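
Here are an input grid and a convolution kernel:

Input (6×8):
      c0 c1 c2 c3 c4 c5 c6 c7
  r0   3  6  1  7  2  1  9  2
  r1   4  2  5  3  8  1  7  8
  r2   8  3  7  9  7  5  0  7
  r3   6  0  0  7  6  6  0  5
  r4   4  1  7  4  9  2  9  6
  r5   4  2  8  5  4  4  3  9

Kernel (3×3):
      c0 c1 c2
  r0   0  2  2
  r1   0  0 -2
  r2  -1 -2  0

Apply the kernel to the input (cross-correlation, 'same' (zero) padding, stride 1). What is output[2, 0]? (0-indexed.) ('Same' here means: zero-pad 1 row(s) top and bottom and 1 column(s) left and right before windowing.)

-6

The receptive field on the zero-padded input at this output position is [0 4 2 / 0 8 3 / 0 6 0]. Elementwise product with the kernel and sum: 4·2 + 2·2 + 3·-2 + 0·-1 + 6·-2.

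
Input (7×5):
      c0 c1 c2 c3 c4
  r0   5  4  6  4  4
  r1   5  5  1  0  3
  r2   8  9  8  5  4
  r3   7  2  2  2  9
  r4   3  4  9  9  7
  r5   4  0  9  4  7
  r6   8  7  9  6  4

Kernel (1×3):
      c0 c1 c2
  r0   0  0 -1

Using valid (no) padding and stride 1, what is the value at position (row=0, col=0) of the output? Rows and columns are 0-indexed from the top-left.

-6

The receptive field on the input at this output position is [5 4 6]. Elementwise product with the kernel and sum: 6·-1.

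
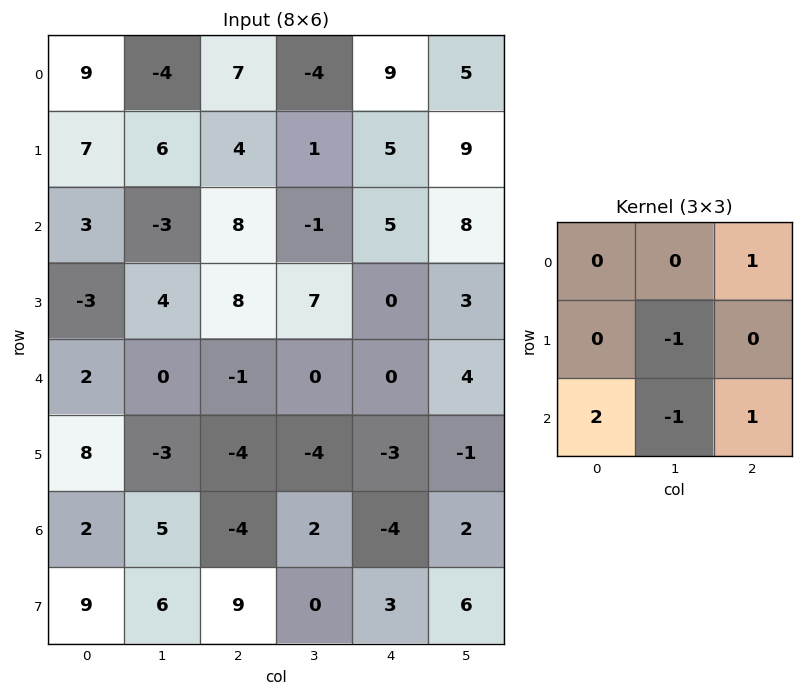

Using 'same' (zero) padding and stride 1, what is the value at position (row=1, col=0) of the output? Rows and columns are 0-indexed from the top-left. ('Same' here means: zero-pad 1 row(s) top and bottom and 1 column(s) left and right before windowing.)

The receptive field on the zero-padded input at this output position is [0 9 -4 / 0 7 6 / 0 3 -3]. Elementwise product with the kernel and sum: -4·1 + 7·-1 + 0·2 + 3·-1 + -3·1.

-17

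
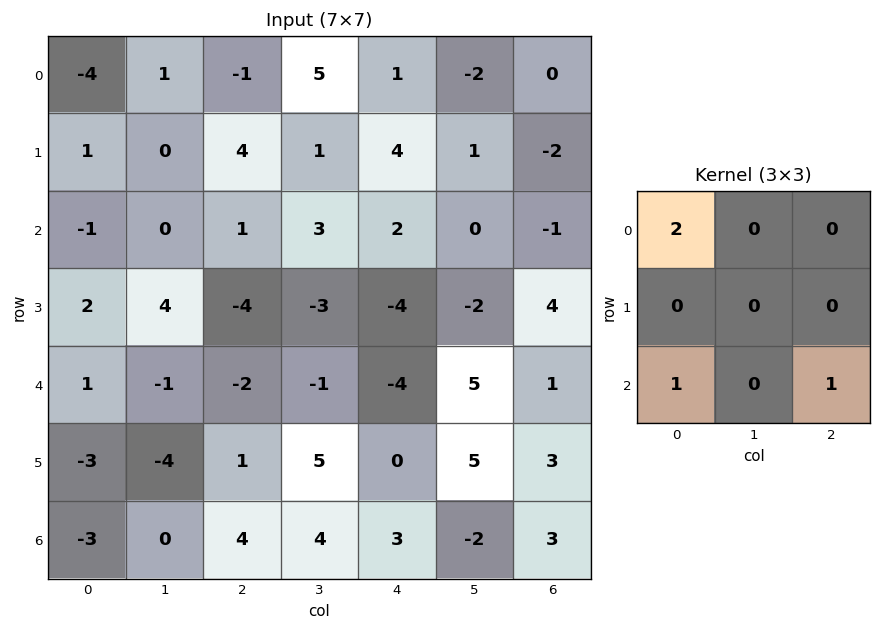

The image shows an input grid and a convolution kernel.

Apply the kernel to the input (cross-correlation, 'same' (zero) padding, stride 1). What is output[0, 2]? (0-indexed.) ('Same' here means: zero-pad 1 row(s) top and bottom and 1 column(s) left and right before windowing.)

The receptive field on the zero-padded input at this output position is [0 0 0 / 1 -1 5 / 0 4 1]. Elementwise product with the kernel and sum: 0·2 + 0·1 + 1·1.

1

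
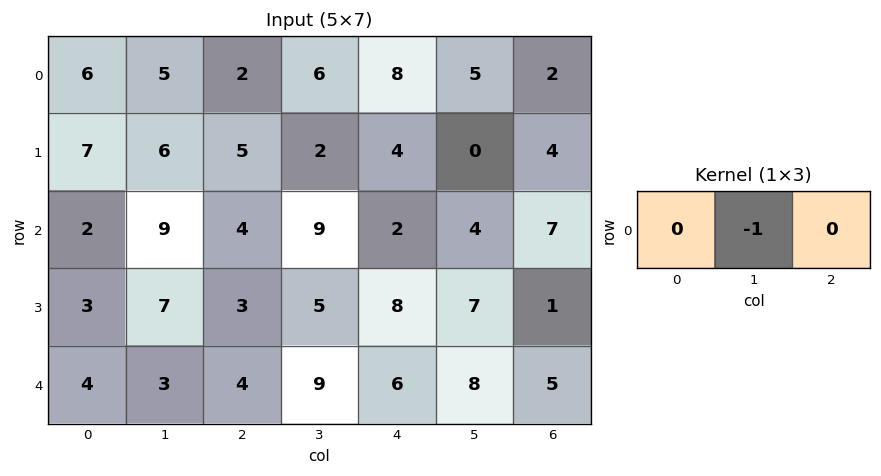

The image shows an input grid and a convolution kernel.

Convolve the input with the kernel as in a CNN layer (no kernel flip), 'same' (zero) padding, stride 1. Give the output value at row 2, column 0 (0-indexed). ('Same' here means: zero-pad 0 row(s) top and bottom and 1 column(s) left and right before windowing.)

The receptive field on the zero-padded input at this output position is [0 2 9]. Elementwise product with the kernel and sum: 2·-1.

-2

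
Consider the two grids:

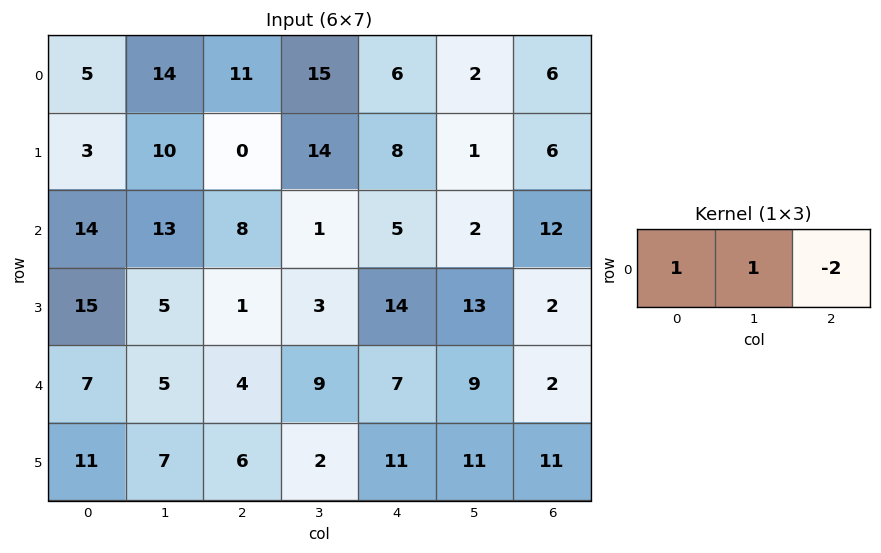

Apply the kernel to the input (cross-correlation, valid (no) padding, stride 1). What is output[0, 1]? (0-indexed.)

-5

The receptive field on the input at this output position is [14 11 15]. Elementwise product with the kernel and sum: 14·1 + 11·1 + 15·-2.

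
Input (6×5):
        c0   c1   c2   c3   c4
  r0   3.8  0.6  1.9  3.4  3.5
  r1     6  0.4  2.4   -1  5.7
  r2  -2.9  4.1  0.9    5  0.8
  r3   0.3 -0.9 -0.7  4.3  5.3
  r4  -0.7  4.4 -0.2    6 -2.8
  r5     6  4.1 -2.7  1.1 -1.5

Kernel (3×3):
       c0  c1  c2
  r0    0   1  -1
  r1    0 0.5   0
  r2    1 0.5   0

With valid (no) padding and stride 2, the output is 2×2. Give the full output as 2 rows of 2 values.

Output[0,0]: The receptive field on the input at this output position is [3.8 0.6 1.9 / 6 0.4 2.4 / -2.9 4.1 0.9]. Elementwise product with the kernel and sum: 0.6·1 + 1.9·-1 + 0.4·0.5 + -2.9·1 + 4.1·0.5.

-1.95 2.8
4.25 9.15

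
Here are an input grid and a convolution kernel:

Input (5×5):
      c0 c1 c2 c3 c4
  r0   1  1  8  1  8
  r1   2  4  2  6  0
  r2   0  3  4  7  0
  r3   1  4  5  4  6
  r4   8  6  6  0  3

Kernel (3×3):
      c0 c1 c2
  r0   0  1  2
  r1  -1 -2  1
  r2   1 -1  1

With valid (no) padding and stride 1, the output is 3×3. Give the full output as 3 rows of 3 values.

10 14 0
8 13 -5
15 8 9

Output[0,0]: The receptive field on the input at this output position is [1 1 8 / 2 4 2 / 0 3 4]. Elementwise product with the kernel and sum: 1·1 + 8·2 + 2·-1 + 4·-2 + 2·1 + 0·1 + 3·-1 + 4·1.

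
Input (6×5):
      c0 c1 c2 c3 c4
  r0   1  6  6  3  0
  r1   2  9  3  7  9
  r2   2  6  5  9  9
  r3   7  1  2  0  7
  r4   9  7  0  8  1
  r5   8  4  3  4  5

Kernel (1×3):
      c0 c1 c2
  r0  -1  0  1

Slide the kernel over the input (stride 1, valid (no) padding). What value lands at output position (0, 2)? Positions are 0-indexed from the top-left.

The receptive field on the input at this output position is [6 3 0]. Elementwise product with the kernel and sum: 6·-1 + 0·1.

-6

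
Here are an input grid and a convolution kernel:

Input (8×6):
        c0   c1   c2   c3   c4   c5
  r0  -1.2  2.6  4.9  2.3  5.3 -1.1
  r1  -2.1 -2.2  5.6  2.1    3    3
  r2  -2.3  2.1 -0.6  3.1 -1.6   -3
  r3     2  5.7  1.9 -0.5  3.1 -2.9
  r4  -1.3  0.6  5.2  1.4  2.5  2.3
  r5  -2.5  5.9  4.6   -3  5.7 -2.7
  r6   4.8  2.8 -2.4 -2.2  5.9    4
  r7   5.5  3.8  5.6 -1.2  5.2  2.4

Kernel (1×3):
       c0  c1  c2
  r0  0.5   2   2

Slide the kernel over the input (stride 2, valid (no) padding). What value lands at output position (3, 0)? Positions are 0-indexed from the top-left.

3.2

The receptive field on the input at this output position is [4.8 2.8 -2.4]. Elementwise product with the kernel and sum: 4.8·0.5 + 2.8·2 + -2.4·2.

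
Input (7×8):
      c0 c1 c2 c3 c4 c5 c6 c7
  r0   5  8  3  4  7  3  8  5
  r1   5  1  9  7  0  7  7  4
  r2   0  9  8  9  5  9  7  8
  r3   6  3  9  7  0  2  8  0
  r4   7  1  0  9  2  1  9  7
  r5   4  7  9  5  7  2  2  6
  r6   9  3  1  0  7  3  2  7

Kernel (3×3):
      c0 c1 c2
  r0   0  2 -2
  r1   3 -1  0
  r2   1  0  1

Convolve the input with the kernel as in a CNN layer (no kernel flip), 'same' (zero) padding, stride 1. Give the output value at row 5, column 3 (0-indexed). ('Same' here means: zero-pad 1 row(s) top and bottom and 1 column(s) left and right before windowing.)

44

The receptive field on the zero-padded input at this output position is [0 9 2 / 9 5 7 / 1 0 7]. Elementwise product with the kernel and sum: 9·2 + 2·-2 + 9·3 + 5·-1 + 1·1 + 7·1.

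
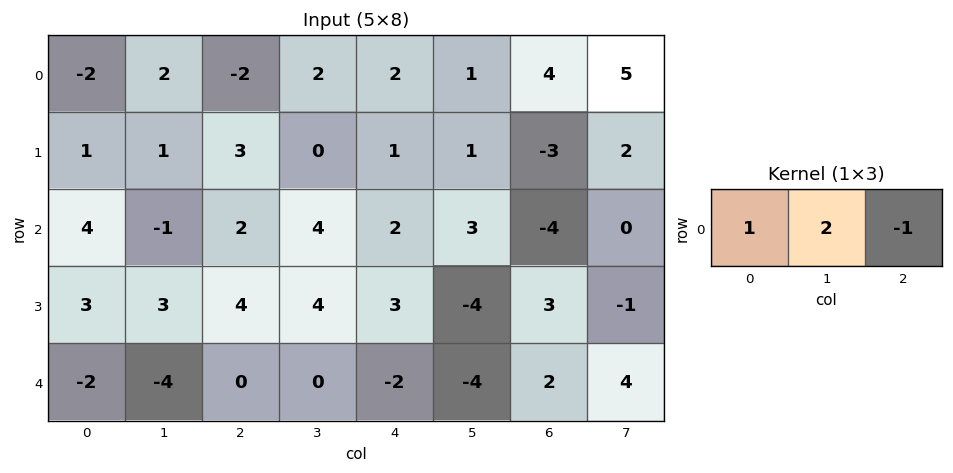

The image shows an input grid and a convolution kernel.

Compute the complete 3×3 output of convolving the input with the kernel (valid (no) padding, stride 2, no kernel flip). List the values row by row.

4 0 0
0 8 12
-10 2 -12

Output[0,0]: The receptive field on the input at this output position is [-2 2 -2]. Elementwise product with the kernel and sum: -2·1 + 2·2 + -2·-1.
Output[0,1]: The receptive field on the input at this output position is [-2 2 2]. Elementwise product with the kernel and sum: -2·1 + 2·2 + 2·-1.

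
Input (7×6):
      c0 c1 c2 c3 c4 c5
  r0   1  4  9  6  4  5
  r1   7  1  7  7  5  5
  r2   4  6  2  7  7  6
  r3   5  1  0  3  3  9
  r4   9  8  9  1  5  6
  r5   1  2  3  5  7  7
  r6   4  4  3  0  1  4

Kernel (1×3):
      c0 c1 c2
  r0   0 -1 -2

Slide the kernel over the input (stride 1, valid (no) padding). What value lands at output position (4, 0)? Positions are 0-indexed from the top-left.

The receptive field on the input at this output position is [9 8 9]. Elementwise product with the kernel and sum: 8·-1 + 9·-2.

-26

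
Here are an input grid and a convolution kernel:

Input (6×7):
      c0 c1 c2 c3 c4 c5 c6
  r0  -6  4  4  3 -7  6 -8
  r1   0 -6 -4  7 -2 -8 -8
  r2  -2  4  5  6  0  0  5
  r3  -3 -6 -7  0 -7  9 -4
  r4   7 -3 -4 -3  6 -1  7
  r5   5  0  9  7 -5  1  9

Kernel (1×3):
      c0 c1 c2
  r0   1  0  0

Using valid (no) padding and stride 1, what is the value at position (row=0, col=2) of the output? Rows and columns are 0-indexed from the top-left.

The receptive field on the input at this output position is [4 3 -7]. Elementwise product with the kernel and sum: 4·1.

4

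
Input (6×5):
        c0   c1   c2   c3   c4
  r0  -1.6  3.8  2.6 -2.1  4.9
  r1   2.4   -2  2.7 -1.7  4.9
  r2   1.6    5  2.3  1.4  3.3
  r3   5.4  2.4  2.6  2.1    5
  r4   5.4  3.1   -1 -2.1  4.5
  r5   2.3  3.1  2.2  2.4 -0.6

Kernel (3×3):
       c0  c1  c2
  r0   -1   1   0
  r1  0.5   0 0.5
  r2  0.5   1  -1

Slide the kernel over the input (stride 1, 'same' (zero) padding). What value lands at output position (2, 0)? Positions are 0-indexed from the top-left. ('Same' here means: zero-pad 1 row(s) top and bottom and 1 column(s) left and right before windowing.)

7.9

The receptive field on the zero-padded input at this output position is [0 2.4 -2 / 0 1.6 5 / 0 5.4 2.4]. Elementwise product with the kernel and sum: 0·-1 + 2.4·1 + 0·0.5 + 5·0.5 + 0·0.5 + 5.4·1 + 2.4·-1.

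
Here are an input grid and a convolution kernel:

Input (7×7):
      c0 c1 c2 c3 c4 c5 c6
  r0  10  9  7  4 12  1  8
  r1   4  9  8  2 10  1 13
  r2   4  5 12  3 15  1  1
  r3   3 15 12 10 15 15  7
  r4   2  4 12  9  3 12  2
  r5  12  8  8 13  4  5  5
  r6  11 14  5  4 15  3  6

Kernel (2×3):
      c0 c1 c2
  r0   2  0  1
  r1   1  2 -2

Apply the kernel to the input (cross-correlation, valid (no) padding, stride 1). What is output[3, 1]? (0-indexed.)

50

The receptive field on the input at this output position is [15 12 10 / 4 12 9]. Elementwise product with the kernel and sum: 15·2 + 10·1 + 4·1 + 12·2 + 9·-2.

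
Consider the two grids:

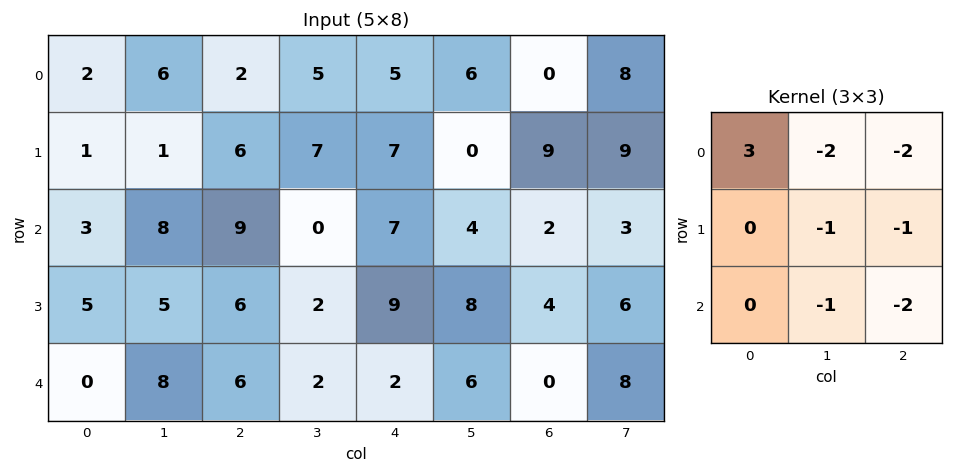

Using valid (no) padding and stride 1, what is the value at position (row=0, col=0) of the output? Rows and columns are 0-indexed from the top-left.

The receptive field on the input at this output position is [2 6 2 / 1 1 6 / 3 8 9]. Elementwise product with the kernel and sum: 2·3 + 6·-2 + 2·-2 + 1·-1 + 6·-1 + 8·-1 + 9·-2.

-43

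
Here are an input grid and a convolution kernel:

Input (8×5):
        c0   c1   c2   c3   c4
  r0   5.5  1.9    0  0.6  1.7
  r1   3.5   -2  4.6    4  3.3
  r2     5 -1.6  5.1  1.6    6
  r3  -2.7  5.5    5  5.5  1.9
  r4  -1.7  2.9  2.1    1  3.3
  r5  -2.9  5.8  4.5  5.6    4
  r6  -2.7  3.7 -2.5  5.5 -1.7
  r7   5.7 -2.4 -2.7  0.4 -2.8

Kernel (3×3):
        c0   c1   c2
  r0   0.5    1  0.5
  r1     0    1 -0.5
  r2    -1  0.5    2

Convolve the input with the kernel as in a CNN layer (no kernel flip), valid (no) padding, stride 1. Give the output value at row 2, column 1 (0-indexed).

The receptive field on the input at this output position is [-1.6 5.1 1.6 / 5.5 5 5.5 / 2.9 2.1 1]. Elementwise product with the kernel and sum: -1.6·0.5 + 5.1·1 + 1.6·0.5 + 5·1 + 5.5·-0.5 + 2.9·-1 + 2.1·0.5 + 1·2.

7.5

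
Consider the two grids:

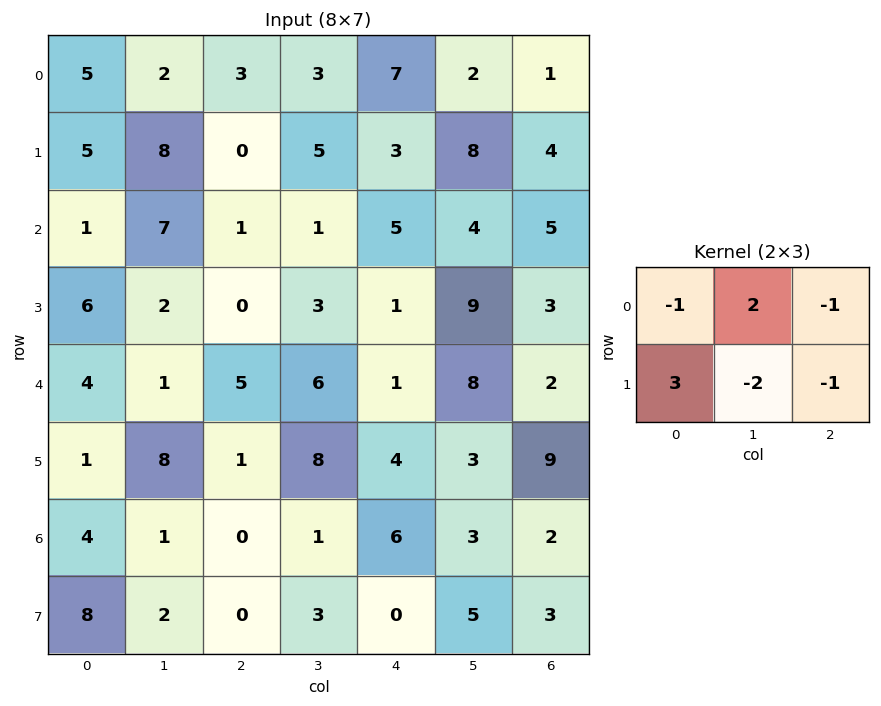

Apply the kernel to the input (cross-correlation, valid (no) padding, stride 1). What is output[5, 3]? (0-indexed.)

-15

The receptive field on the input at this output position is [8 4 3 / 1 6 3]. Elementwise product with the kernel and sum: 8·-1 + 4·2 + 3·-1 + 1·3 + 6·-2 + 3·-1.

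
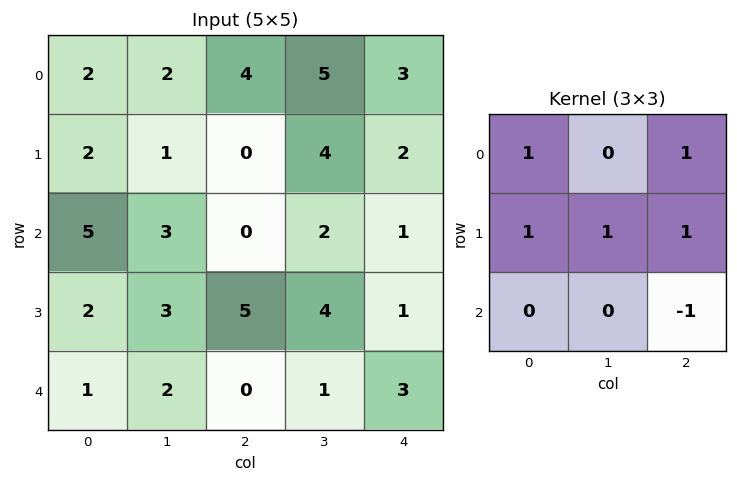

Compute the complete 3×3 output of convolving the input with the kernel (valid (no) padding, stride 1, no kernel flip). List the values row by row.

9 10 12
5 6 4
15 16 8

Output[0,0]: The receptive field on the input at this output position is [2 2 4 / 2 1 0 / 5 3 0]. Elementwise product with the kernel and sum: 2·1 + 4·1 + 2·1 + 1·1 + 0·1 + 0·-1.
Output[0,1]: The receptive field on the input at this output position is [2 4 5 / 1 0 4 / 3 0 2]. Elementwise product with the kernel and sum: 2·1 + 5·1 + 1·1 + 0·1 + 4·1 + 2·-1.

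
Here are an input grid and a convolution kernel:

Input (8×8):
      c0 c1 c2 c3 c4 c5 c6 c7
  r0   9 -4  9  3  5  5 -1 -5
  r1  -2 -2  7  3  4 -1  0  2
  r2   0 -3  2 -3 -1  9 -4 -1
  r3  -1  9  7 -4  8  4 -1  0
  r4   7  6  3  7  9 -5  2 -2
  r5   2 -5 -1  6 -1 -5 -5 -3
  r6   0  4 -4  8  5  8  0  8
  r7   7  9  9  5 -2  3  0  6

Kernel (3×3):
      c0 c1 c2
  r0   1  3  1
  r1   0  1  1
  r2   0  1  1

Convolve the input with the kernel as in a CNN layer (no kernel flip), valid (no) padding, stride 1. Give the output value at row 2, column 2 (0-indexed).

The receptive field on the input at this output position is [2 -3 -1 / 7 -4 8 / 3 7 9]. Elementwise product with the kernel and sum: 2·1 + -3·3 + -1·1 + -4·1 + 8·1 + 7·1 + 9·1.

12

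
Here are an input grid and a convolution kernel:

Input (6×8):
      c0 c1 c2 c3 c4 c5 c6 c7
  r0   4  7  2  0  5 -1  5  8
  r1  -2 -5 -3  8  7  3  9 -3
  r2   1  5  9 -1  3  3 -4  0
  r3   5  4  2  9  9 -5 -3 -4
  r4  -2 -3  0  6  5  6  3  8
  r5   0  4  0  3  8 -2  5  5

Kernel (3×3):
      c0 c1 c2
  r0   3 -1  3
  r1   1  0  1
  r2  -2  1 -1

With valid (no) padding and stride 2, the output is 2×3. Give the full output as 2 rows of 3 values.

Output[0,0]: The receptive field on the input at this output position is [4 7 2 / -2 -5 -3 / 1 5 9]. Elementwise product with the kernel and sum: 4·3 + 7·-1 + 2·3 + -2·1 + -3·1 + 1·-2 + 5·1 + 9·-1.

0 3 48
33 49 -7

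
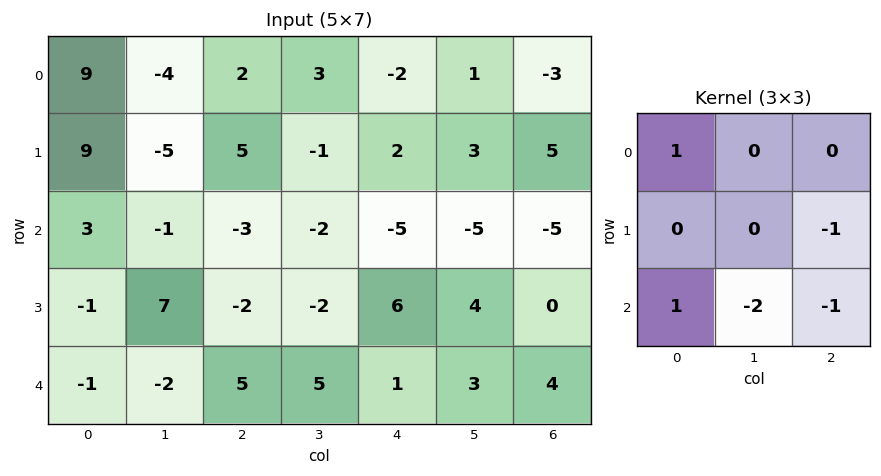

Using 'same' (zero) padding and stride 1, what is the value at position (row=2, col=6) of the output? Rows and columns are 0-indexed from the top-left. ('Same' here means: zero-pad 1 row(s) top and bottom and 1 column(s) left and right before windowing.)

The receptive field on the zero-padded input at this output position is [3 5 0 / -5 -5 0 / 4 0 0]. Elementwise product with the kernel and sum: 3·1 + 0·-1 + 4·1 + 0·-2 + 0·-1.

7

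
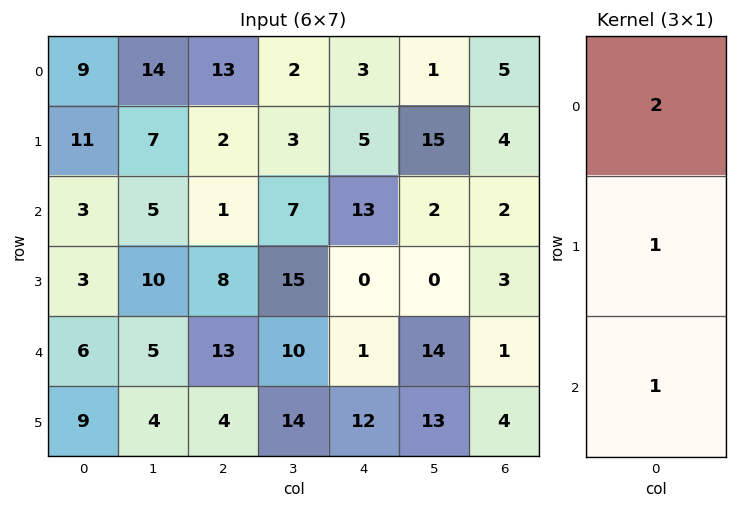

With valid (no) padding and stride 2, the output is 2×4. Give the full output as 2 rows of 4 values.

Output[0,0]: The receptive field on the input at this output position is [9 / 11 / 3]. Elementwise product with the kernel and sum: 9·2 + 11·1 + 3·1.
Output[0,1]: The receptive field on the input at this output position is [13 / 2 / 1]. Elementwise product with the kernel and sum: 13·2 + 2·1 + 1·1.

32 29 24 16
15 23 27 8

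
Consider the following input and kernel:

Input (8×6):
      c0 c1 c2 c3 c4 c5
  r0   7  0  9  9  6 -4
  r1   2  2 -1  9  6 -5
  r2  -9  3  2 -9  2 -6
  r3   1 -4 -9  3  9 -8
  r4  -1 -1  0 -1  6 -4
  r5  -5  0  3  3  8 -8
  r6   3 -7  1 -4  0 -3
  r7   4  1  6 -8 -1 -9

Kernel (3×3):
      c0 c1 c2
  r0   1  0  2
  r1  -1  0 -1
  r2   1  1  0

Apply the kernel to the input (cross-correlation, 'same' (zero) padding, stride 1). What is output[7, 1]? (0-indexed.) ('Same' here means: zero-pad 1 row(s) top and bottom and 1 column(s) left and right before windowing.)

-5

The receptive field on the zero-padded input at this output position is [3 -7 1 / 4 1 6 / 0 0 0]. Elementwise product with the kernel and sum: 3·1 + 1·2 + 4·-1 + 6·-1 + 0·1 + 0·1.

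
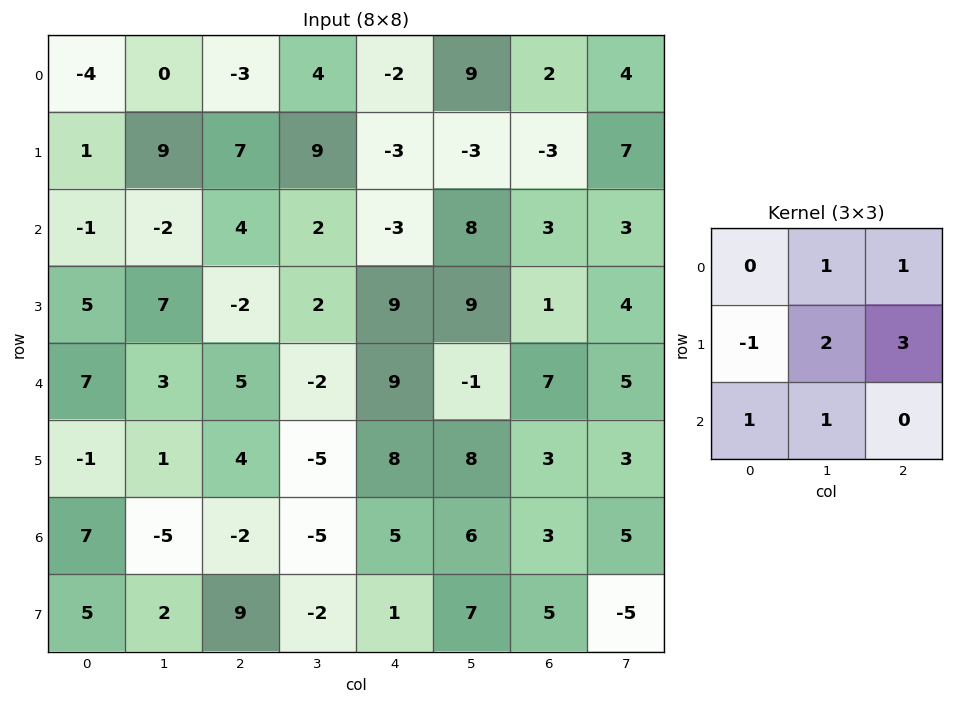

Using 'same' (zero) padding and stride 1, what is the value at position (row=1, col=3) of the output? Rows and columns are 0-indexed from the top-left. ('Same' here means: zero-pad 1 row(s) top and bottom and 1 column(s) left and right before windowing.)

10

The receptive field on the zero-padded input at this output position is [-3 4 -2 / 7 9 -3 / 4 2 -3]. Elementwise product with the kernel and sum: 4·1 + -2·1 + 7·-1 + 9·2 + -3·3 + 4·1 + 2·1.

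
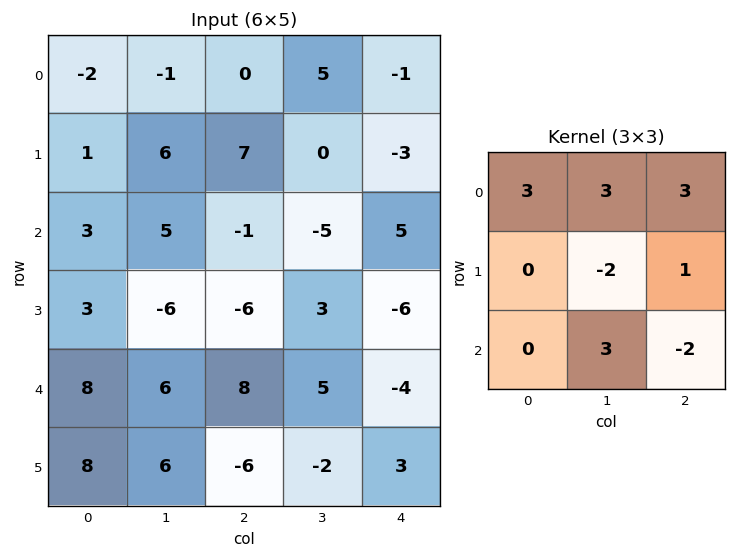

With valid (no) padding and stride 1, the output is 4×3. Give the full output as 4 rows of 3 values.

3 5 -16
25 12 48
29 26 8
-1 -52 -53

Output[0,0]: The receptive field on the input at this output position is [-2 -1 0 / 1 6 7 / 3 5 -1]. Elementwise product with the kernel and sum: -2·3 + -1·3 + 0·3 + 6·-2 + 7·1 + 5·3 + -1·-2.
Output[0,1]: The receptive field on the input at this output position is [-1 0 5 / 6 7 0 / 5 -1 -5]. Elementwise product with the kernel and sum: -1·3 + 0·3 + 5·3 + 7·-2 + 0·1 + -1·3 + -5·-2.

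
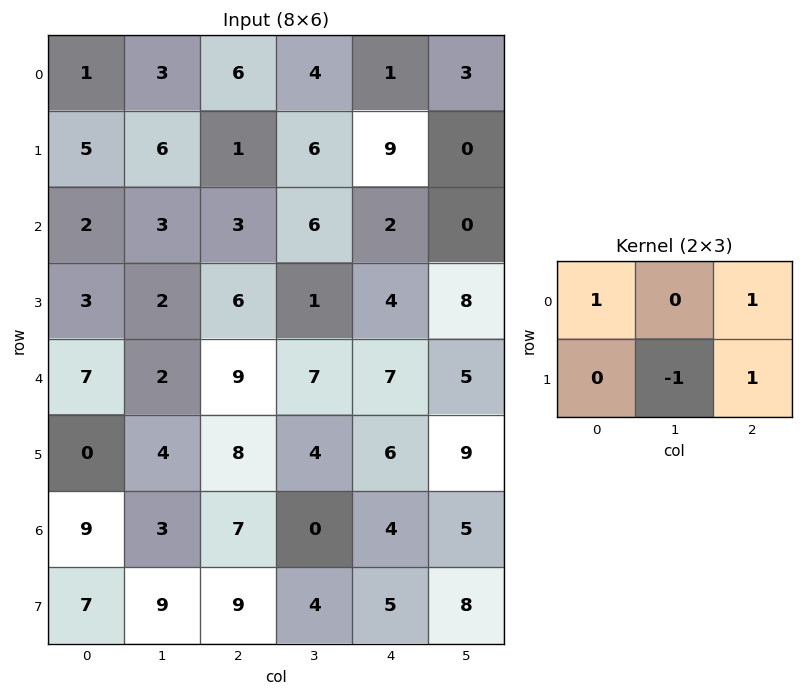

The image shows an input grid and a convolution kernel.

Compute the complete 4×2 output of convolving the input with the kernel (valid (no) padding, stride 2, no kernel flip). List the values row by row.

2 10
9 8
20 18
16 12

Output[0,0]: The receptive field on the input at this output position is [1 3 6 / 5 6 1]. Elementwise product with the kernel and sum: 1·1 + 6·1 + 6·-1 + 1·1.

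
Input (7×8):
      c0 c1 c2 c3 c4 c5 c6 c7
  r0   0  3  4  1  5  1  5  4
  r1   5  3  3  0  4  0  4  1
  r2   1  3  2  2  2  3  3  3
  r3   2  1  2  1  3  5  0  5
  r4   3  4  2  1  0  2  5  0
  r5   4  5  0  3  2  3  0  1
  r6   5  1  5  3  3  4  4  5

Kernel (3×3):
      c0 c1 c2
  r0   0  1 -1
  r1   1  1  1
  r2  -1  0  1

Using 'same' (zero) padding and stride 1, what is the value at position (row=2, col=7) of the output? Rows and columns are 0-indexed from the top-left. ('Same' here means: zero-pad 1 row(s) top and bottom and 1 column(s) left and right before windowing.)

The receptive field on the zero-padded input at this output position is [4 1 0 / 3 3 0 / 0 5 0]. Elementwise product with the kernel and sum: 1·1 + 0·-1 + 3·1 + 3·1 + 0·1 + 0·-1 + 0·1.

7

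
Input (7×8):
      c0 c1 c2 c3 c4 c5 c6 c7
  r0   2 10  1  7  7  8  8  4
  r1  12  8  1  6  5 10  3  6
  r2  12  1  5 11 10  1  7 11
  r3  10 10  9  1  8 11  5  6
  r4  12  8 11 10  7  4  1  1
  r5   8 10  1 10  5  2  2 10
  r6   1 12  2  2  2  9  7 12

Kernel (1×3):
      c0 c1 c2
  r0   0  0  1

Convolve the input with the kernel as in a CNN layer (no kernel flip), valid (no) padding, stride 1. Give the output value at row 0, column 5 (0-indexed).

The receptive field on the input at this output position is [8 8 4]. Elementwise product with the kernel and sum: 4·1.

4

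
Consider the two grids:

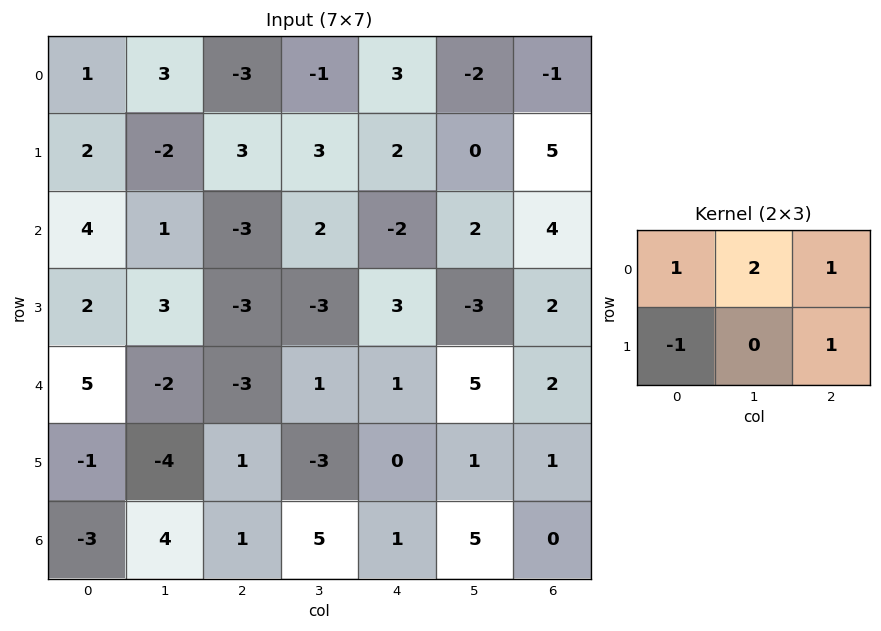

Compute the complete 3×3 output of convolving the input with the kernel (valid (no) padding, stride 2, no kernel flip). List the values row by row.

Output[0,0]: The receptive field on the input at this output position is [1 3 -3 / 2 -2 3]. Elementwise product with the kernel and sum: 1·1 + 3·2 + -3·1 + 2·-1 + 3·1.

5 -3 1
-2 5 5
0 -1 14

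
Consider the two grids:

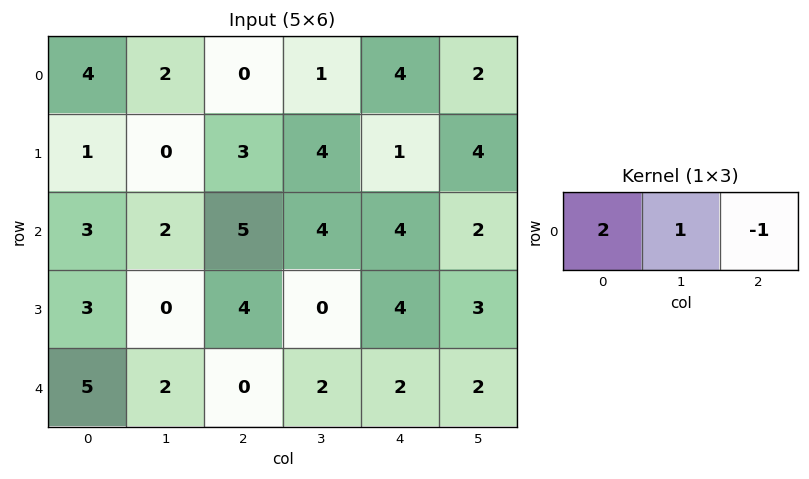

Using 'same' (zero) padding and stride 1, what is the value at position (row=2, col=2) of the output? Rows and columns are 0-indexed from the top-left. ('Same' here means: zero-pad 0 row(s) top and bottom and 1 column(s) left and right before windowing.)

5

The receptive field on the zero-padded input at this output position is [2 5 4]. Elementwise product with the kernel and sum: 2·2 + 5·1 + 4·-1.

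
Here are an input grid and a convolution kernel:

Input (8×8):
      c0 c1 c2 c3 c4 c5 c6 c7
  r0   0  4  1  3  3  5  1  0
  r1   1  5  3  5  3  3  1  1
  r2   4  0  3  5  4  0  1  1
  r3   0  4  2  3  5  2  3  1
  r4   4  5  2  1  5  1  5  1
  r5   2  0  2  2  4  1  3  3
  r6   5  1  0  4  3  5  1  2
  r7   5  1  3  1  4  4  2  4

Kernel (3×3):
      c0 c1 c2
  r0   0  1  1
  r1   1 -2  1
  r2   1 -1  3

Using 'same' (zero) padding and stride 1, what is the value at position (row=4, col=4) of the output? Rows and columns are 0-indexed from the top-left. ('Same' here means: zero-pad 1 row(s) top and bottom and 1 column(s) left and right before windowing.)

The receptive field on the zero-padded input at this output position is [3 5 2 / 1 5 1 / 2 4 1]. Elementwise product with the kernel and sum: 5·1 + 2·1 + 1·1 + 5·-2 + 1·1 + 2·1 + 4·-1 + 1·3.

0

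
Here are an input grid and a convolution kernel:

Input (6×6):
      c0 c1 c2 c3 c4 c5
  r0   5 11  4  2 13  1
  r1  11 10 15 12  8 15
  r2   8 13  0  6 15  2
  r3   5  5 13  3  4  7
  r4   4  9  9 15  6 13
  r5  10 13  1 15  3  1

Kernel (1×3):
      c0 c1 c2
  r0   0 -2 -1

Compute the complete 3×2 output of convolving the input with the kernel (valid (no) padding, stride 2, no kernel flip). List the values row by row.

-26 -17
-26 -27
-27 -36

Output[0,0]: The receptive field on the input at this output position is [5 11 4]. Elementwise product with the kernel and sum: 11·-2 + 4·-1.
Output[0,1]: The receptive field on the input at this output position is [4 2 13]. Elementwise product with the kernel and sum: 2·-2 + 13·-1.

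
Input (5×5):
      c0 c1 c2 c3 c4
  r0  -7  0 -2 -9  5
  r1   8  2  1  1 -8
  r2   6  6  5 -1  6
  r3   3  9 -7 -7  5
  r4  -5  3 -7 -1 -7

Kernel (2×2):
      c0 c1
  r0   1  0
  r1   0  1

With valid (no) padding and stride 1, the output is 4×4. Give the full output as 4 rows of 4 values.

Output[0,0]: The receptive field on the input at this output position is [-7 0 / 8 2]. Elementwise product with the kernel and sum: -7·1 + 2·1.

-5 1 -1 -17
14 7 0 7
15 -1 -2 4
6 2 -8 -14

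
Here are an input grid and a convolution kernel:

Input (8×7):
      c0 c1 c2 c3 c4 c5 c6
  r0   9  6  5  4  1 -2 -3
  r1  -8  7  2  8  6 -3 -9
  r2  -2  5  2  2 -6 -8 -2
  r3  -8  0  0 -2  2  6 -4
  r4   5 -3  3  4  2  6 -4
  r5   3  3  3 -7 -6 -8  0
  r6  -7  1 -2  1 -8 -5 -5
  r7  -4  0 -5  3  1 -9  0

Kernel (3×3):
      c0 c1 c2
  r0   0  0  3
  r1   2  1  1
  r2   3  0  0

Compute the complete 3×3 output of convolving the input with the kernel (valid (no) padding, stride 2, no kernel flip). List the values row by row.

2 27 -27
5 -9 6
0 -7 -56

Output[0,0]: The receptive field on the input at this output position is [9 6 5 / -8 7 2 / -2 5 2]. Elementwise product with the kernel and sum: 5·3 + -8·2 + 7·1 + 2·1 + -2·3.
Output[0,1]: The receptive field on the input at this output position is [5 4 1 / 2 8 6 / 2 2 -6]. Elementwise product with the kernel and sum: 1·3 + 2·2 + 8·1 + 6·1 + 2·3.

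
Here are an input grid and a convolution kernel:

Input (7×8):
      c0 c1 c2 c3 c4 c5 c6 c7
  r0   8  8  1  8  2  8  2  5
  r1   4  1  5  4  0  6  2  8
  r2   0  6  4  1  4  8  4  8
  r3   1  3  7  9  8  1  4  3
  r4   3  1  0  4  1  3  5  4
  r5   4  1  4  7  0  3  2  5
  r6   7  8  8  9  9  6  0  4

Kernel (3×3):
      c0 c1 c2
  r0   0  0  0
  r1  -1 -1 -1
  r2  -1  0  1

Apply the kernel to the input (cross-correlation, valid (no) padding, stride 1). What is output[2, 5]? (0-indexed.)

The receptive field on the input at this output position is [8 4 8 / 1 4 3 / 3 5 4]. Elementwise product with the kernel and sum: 1·-1 + 4·-1 + 3·-1 + 3·-1 + 4·1.

-7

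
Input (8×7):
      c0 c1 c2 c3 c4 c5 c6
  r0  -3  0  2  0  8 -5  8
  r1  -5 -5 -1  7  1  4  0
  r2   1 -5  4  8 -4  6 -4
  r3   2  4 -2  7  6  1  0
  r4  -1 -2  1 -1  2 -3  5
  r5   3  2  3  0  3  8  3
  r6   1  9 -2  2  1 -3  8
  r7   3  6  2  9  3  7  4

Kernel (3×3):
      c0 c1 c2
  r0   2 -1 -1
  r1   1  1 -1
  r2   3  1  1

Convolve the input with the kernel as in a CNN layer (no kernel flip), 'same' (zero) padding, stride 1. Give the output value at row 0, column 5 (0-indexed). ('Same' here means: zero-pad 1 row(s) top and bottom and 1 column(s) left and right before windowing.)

The receptive field on the zero-padded input at this output position is [0 0 0 / 8 -5 8 / 1 4 0]. Elementwise product with the kernel and sum: 0·2 + 0·-1 + 0·-1 + 8·1 + -5·1 + 8·-1 + 1·3 + 4·1 + 0·1.

2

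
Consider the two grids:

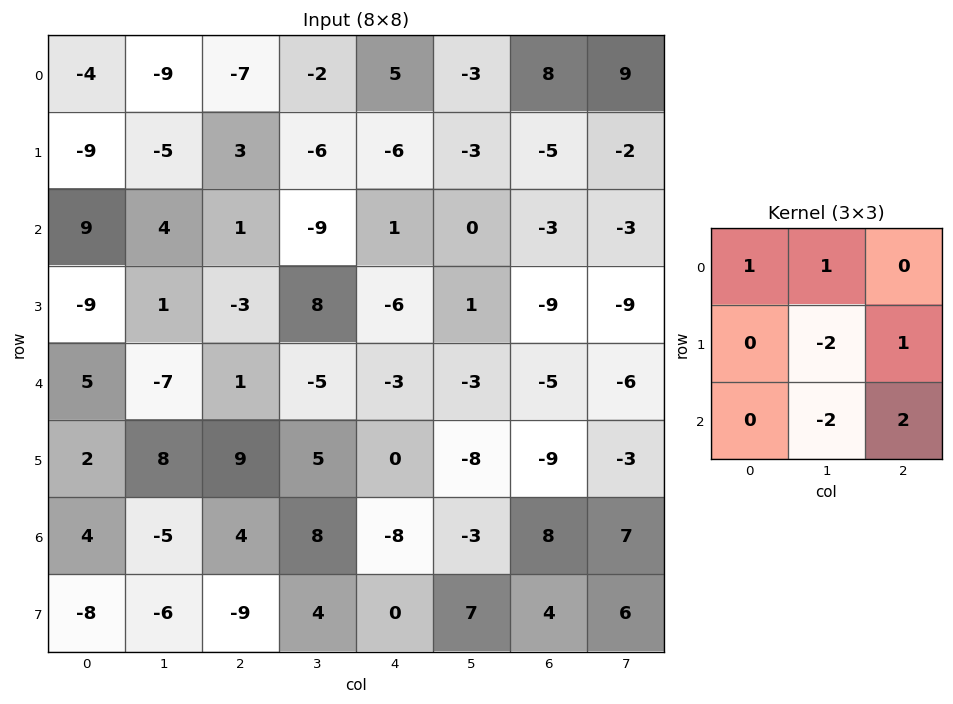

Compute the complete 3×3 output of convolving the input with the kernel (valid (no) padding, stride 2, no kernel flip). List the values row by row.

Output[0,0]: The receptive field on the input at this output position is [-4 -9 -7 / -9 -5 3 / 9 4 1]. Elementwise product with the kernel and sum: -4·1 + -9·1 + -5·-2 + 3·1 + 4·-2 + 1·2.

-6 17 -3
24 -26 -14
9 -46 23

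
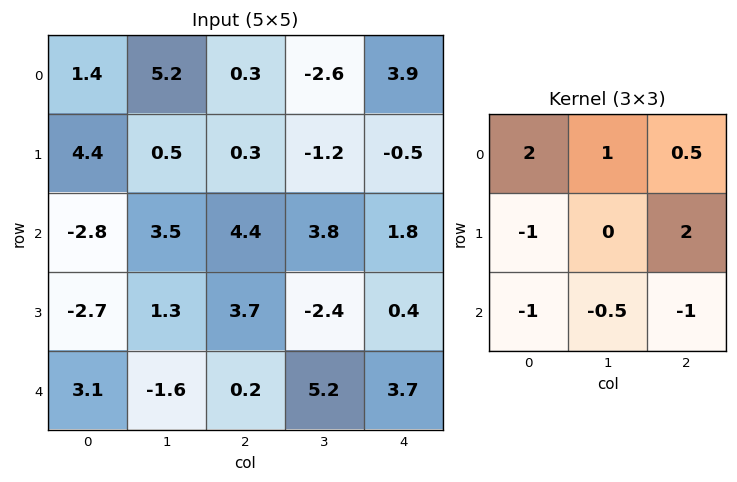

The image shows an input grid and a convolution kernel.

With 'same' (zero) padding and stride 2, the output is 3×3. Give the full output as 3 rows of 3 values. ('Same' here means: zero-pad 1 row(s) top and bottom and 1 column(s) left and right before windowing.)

7.7 -9.85 4.05
11.7 4.05 -4.5
-5.25 17.1 -9.6

Output[0,0]: The receptive field on the zero-padded input at this output position is [0 0 0 / 0 1.4 5.2 / 0 4.4 0.5]. Elementwise product with the kernel and sum: 0·2 + 0·1 + 0·0.5 + 0·-1 + 5.2·2 + 0·-1 + 4.4·-0.5 + 0.5·-1.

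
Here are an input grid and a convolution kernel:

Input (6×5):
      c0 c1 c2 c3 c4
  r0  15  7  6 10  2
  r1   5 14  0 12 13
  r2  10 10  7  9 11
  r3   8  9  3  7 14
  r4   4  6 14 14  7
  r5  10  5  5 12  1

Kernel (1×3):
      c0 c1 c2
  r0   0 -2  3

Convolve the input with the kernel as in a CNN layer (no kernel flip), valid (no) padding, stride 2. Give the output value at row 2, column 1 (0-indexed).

The receptive field on the input at this output position is [14 14 7]. Elementwise product with the kernel and sum: 14·-2 + 7·3.

-7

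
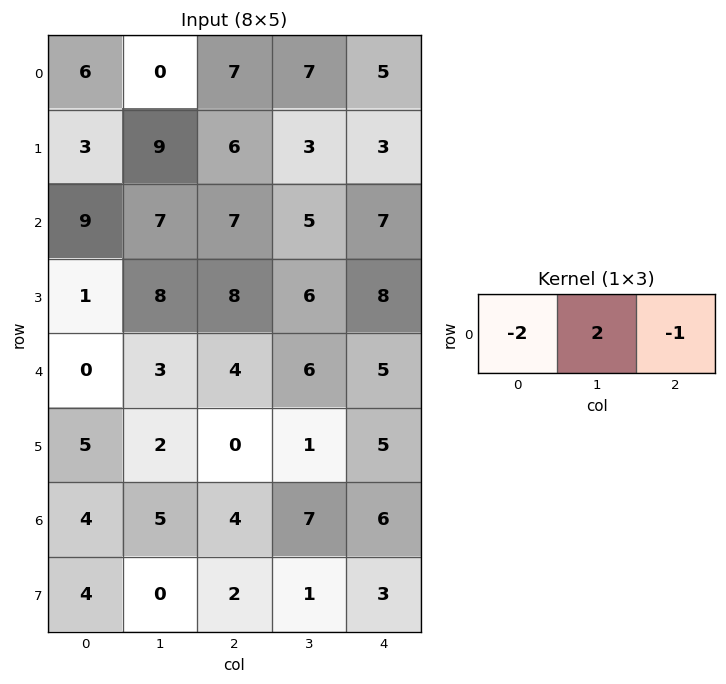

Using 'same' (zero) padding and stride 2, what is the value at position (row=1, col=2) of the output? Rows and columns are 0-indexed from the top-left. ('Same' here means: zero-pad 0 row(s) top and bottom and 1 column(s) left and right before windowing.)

The receptive field on the zero-padded input at this output position is [5 7 0]. Elementwise product with the kernel and sum: 5·-2 + 7·2 + 0·-1.

4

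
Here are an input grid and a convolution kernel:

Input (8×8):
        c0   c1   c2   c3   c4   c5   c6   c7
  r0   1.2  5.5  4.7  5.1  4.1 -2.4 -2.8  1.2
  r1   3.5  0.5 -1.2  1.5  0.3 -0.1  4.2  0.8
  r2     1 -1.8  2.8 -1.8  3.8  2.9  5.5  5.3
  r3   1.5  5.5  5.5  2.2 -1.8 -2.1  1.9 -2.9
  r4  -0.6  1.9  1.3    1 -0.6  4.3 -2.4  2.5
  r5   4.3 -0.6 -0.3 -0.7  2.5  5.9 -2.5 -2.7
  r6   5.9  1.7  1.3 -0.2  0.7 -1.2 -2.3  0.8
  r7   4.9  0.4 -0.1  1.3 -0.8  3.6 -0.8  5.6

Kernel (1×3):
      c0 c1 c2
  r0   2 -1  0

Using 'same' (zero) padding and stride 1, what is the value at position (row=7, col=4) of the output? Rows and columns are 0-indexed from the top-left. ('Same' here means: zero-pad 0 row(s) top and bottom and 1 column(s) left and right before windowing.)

The receptive field on the zero-padded input at this output position is [1.3 -0.8 3.6]. Elementwise product with the kernel and sum: 1.3·2 + -0.8·-1.

3.4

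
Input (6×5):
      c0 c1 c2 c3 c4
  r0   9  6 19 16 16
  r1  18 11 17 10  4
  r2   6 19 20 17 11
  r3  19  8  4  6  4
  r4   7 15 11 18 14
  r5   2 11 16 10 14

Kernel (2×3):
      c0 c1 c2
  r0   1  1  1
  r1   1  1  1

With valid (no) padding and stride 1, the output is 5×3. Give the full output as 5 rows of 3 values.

Output[0,0]: The receptive field on the input at this output position is [9 6 19 / 18 11 17]. Elementwise product with the kernel and sum: 9·1 + 6·1 + 19·1 + 18·1 + 11·1 + 17·1.

80 79 82
91 94 79
76 74 62
64 62 57
62 81 83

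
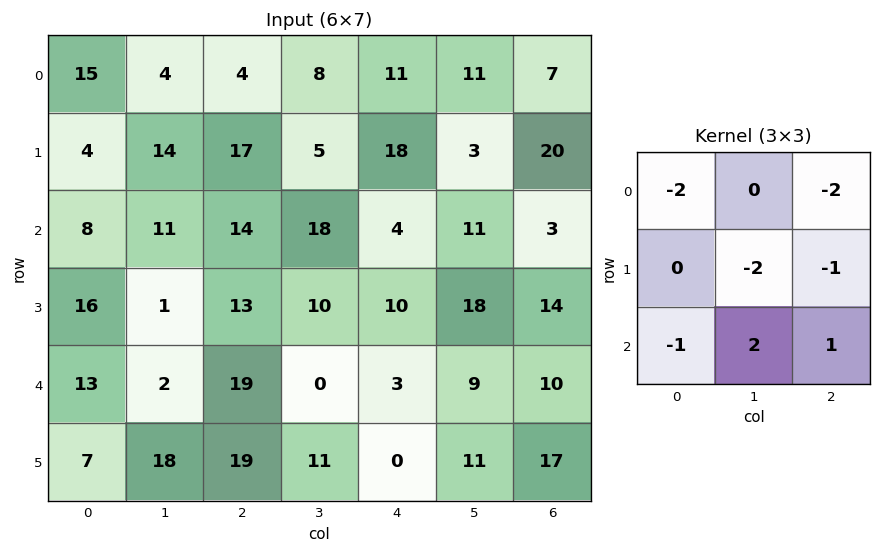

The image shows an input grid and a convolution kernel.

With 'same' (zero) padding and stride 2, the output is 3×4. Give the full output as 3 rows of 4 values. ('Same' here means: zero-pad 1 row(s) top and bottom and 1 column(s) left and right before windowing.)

Output[0,0]: The receptive field on the zero-padded input at this output position is [0 0 0 / 0 15 4 / 0 4 14]. Elementwise product with the kernel and sum: 0·-2 + 0·-2 + 15·-2 + 4·-1 + 0·-1 + 4·2 + 14·1.

-12 9 1 23
-22 -49 -7 -2
2 -29 -71 -33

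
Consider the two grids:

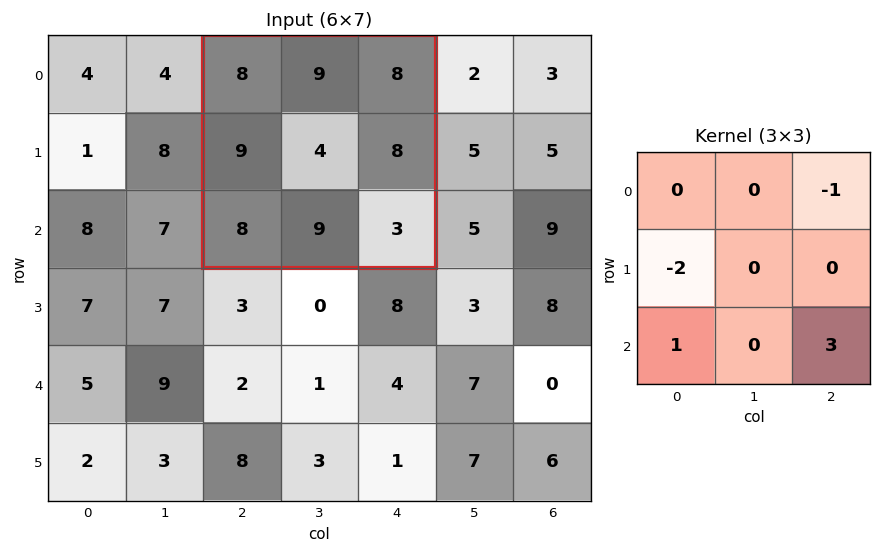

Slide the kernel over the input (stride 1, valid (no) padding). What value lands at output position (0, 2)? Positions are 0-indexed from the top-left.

-9

The receptive field on the input at this output position is [8 9 8 / 9 4 8 / 8 9 3]. Elementwise product with the kernel and sum: 8·-1 + 9·-2 + 8·1 + 3·3.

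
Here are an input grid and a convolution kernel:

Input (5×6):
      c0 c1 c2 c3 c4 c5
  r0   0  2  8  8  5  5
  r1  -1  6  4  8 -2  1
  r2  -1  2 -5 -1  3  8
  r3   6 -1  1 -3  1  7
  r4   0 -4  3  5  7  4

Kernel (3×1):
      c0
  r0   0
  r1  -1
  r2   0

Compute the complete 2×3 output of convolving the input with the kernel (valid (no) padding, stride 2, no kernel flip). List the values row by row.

1 -4 2
-6 -1 -1

Output[0,0]: The receptive field on the input at this output position is [0 / -1 / -1]. Elementwise product with the kernel and sum: -1·-1.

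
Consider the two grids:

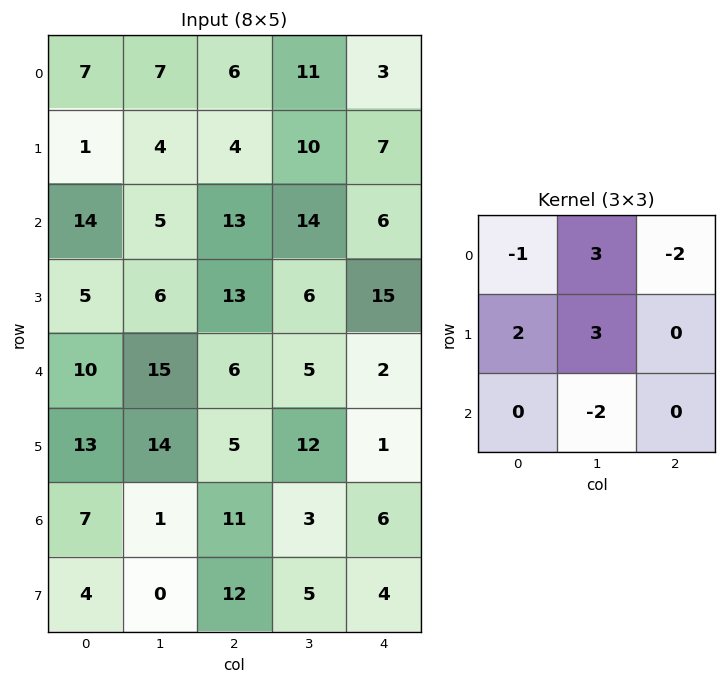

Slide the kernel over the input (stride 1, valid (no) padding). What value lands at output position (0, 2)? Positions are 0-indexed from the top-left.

31

The receptive field on the input at this output position is [6 11 3 / 4 10 7 / 13 14 6]. Elementwise product with the kernel and sum: 6·-1 + 11·3 + 3·-2 + 4·2 + 10·3 + 14·-2.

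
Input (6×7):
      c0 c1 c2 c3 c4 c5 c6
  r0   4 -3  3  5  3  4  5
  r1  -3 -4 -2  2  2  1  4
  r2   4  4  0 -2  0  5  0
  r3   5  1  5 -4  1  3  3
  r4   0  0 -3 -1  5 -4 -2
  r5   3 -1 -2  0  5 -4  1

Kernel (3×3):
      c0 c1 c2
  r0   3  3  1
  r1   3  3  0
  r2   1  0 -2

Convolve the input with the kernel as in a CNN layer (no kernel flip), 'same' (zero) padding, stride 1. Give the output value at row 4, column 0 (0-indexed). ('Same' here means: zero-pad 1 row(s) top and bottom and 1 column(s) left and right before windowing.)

The receptive field on the zero-padded input at this output position is [0 5 1 / 0 0 0 / 0 3 -1]. Elementwise product with the kernel and sum: 0·3 + 5·3 + 1·1 + 0·3 + 0·3 + 0·1 + -1·-2.

18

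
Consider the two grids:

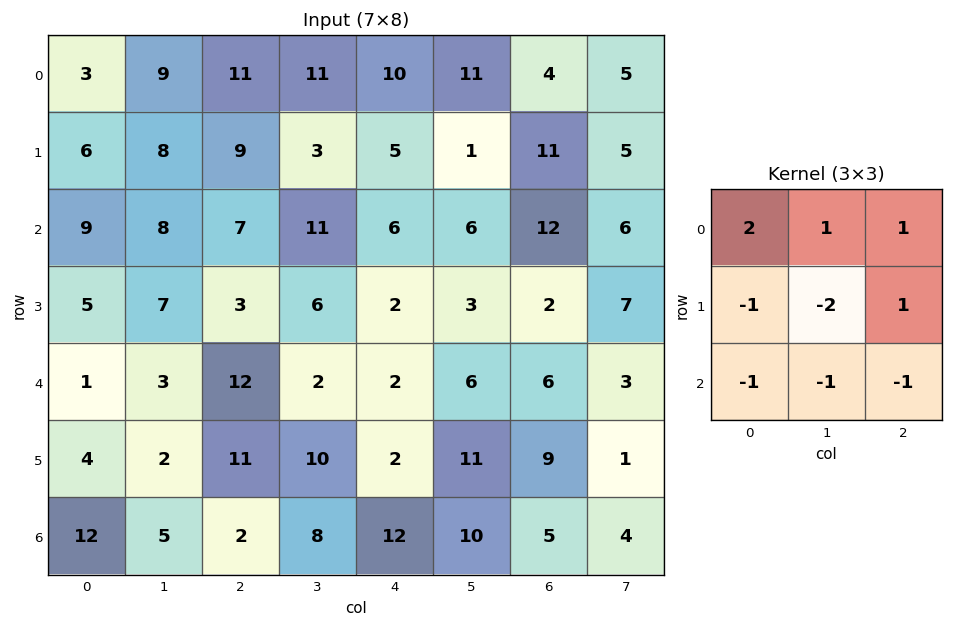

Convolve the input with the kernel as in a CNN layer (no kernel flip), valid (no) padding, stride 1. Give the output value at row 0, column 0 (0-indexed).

The receptive field on the input at this output position is [3 9 11 / 6 8 9 / 9 8 7]. Elementwise product with the kernel and sum: 3·2 + 9·1 + 11·1 + 6·-1 + 8·-2 + 9·1 + 9·-1 + 8·-1 + 7·-1.

-11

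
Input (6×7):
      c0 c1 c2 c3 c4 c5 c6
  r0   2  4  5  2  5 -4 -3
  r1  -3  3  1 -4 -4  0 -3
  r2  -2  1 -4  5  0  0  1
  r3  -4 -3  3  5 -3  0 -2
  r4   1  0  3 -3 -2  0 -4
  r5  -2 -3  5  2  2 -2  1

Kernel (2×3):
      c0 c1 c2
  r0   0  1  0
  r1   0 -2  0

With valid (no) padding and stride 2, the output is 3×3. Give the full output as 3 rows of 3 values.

-2 10 -4
7 -5 0
6 -7 4

Output[0,0]: The receptive field on the input at this output position is [2 4 5 / -3 3 1]. Elementwise product with the kernel and sum: 4·1 + 3·-2.
Output[0,1]: The receptive field on the input at this output position is [5 2 5 / 1 -4 -4]. Elementwise product with the kernel and sum: 2·1 + -4·-2.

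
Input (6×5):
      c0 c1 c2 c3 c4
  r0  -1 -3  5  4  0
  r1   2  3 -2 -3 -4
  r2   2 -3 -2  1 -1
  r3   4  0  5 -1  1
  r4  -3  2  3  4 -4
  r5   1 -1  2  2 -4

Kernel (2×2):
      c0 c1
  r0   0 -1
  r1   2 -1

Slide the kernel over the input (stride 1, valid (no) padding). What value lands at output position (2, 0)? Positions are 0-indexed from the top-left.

11

The receptive field on the input at this output position is [2 -3 / 4 0]. Elementwise product with the kernel and sum: -3·-1 + 4·2 + 0·-1.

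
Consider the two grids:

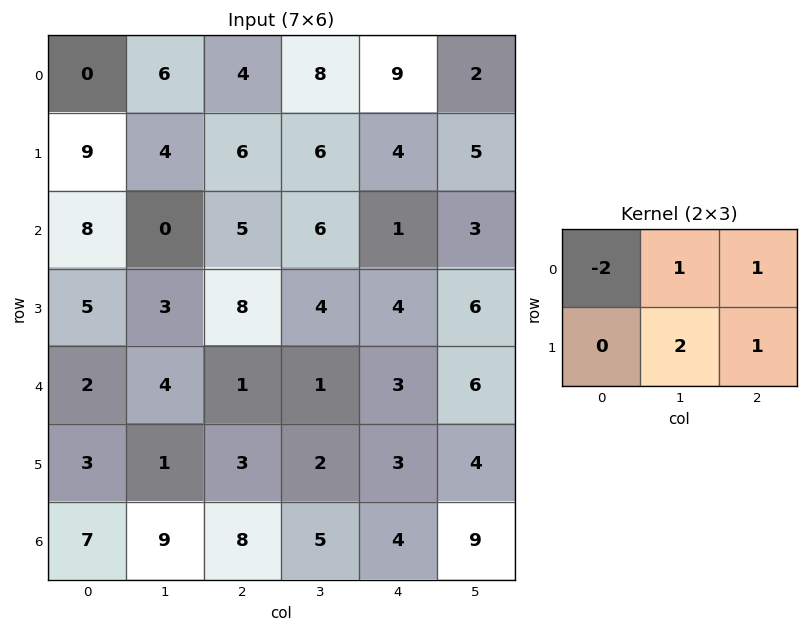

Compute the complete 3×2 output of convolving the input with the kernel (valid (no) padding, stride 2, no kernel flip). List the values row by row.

24 25
3 9
6 9

Output[0,0]: The receptive field on the input at this output position is [0 6 4 / 9 4 6]. Elementwise product with the kernel and sum: 0·-2 + 6·1 + 4·1 + 4·2 + 6·1.
Output[0,1]: The receptive field on the input at this output position is [4 8 9 / 6 6 4]. Elementwise product with the kernel and sum: 4·-2 + 8·1 + 9·1 + 6·2 + 4·1.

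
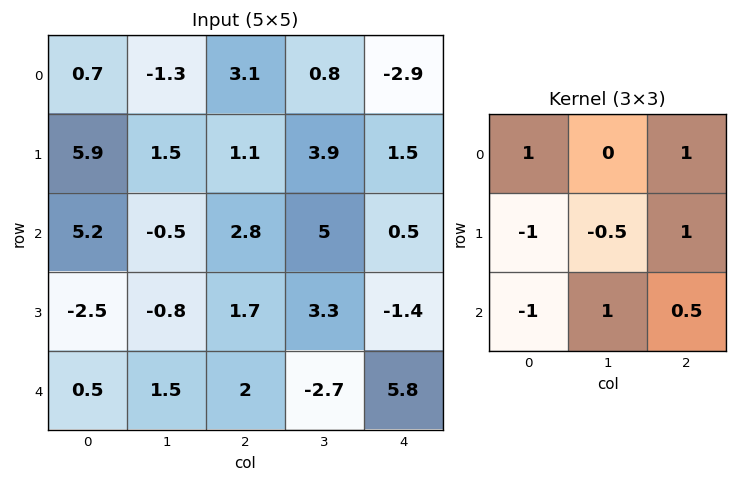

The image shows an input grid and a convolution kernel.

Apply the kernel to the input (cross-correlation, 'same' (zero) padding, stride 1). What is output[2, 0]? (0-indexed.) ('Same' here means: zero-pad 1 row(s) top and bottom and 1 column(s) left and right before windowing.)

-4.5

The receptive field on the zero-padded input at this output position is [0 5.9 1.5 / 0 5.2 -0.5 / 0 -2.5 -0.8]. Elementwise product with the kernel and sum: 0·1 + 1.5·1 + 0·-1 + 5.2·-0.5 + -0.5·1 + 0·-1 + -2.5·1 + -0.8·0.5.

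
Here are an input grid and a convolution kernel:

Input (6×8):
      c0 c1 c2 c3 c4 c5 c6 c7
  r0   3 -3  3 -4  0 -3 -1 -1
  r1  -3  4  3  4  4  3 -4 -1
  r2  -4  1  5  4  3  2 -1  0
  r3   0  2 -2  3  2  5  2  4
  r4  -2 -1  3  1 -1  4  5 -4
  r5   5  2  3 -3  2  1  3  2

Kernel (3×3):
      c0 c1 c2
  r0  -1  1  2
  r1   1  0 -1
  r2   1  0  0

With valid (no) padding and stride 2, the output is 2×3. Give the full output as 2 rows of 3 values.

-10 -3 6
15 4 -4

Output[0,0]: The receptive field on the input at this output position is [3 -3 3 / -3 4 3 / -4 1 5]. Elementwise product with the kernel and sum: 3·-1 + -3·1 + 3·2 + -3·1 + 3·-1 + -4·1.
Output[0,1]: The receptive field on the input at this output position is [3 -4 0 / 3 4 4 / 5 4 3]. Elementwise product with the kernel and sum: 3·-1 + -4·1 + 0·2 + 3·1 + 4·-1 + 5·1.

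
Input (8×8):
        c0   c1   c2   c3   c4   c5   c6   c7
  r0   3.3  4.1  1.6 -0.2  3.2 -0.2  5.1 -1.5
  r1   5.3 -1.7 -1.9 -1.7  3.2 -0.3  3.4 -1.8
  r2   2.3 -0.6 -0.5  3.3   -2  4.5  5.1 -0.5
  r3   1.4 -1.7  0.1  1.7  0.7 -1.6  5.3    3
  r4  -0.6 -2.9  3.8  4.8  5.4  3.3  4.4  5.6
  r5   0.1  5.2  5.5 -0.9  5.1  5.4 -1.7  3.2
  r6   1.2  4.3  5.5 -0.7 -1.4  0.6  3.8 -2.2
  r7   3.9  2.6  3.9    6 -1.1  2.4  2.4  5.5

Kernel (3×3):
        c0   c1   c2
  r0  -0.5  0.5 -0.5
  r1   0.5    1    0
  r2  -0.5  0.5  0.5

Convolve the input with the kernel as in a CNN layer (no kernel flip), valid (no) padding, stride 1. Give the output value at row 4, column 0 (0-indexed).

The receptive field on the input at this output position is [-0.6 -2.9 3.8 / 0.1 5.2 5.5 / 1.2 4.3 5.5]. Elementwise product with the kernel and sum: -0.6·-0.5 + -2.9·0.5 + 3.8·-0.5 + 0.1·0.5 + 5.2·1 + 1.2·-0.5 + 4.3·0.5 + 5.5·0.5.

6.5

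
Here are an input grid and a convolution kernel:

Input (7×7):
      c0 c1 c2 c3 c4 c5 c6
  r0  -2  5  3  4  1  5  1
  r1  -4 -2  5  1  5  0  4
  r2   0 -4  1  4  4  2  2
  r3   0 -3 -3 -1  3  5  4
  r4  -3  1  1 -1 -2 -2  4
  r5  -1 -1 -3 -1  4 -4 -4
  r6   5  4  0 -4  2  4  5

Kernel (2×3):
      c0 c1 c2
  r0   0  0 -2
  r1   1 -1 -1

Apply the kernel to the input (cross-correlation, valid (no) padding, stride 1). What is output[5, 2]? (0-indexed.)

-6

The receptive field on the input at this output position is [-3 -1 4 / 0 -4 2]. Elementwise product with the kernel and sum: 4·-2 + 0·1 + -4·-1 + 2·-1.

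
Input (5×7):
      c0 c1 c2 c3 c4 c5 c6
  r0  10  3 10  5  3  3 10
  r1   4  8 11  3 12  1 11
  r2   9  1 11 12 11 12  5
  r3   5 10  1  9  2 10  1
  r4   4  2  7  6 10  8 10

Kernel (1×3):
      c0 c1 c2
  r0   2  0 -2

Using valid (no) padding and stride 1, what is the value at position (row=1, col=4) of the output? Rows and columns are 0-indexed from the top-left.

2

The receptive field on the input at this output position is [12 1 11]. Elementwise product with the kernel and sum: 12·2 + 11·-2.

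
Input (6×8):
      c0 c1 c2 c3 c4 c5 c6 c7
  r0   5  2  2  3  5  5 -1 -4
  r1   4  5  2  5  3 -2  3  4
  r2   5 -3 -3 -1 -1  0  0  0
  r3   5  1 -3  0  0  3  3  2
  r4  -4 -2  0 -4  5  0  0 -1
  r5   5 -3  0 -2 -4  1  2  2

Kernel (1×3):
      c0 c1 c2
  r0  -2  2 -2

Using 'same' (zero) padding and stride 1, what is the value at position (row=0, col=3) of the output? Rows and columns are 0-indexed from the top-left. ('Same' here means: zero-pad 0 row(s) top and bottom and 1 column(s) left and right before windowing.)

The receptive field on the zero-padded input at this output position is [2 3 5]. Elementwise product with the kernel and sum: 2·-2 + 3·2 + 5·-2.

-8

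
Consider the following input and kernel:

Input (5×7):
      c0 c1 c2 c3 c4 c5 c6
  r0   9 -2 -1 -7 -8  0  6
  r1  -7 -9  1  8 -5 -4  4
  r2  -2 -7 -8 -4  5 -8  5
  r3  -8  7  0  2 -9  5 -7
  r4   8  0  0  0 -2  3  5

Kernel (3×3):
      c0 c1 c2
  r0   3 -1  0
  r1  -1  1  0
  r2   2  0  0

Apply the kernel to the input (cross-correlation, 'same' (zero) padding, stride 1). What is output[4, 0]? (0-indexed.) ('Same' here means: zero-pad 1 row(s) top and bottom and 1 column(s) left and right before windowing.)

The receptive field on the zero-padded input at this output position is [0 -8 7 / 0 8 0 / 0 0 0]. Elementwise product with the kernel and sum: 0·3 + -8·-1 + 0·-1 + 8·1 + 0·2.

16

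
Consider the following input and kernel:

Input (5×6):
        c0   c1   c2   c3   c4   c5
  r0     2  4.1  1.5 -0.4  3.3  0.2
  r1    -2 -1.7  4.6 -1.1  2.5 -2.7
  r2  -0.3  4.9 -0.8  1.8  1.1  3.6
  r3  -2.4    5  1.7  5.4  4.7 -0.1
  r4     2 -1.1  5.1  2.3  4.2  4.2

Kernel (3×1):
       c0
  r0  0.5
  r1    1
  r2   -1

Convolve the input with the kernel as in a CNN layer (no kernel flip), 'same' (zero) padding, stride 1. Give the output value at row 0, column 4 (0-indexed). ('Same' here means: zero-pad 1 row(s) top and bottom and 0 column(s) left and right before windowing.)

The receptive field on the zero-padded input at this output position is [0 / 3.3 / 2.5]. Elementwise product with the kernel and sum: 0·0.5 + 3.3·1 + 2.5·-1.

0.8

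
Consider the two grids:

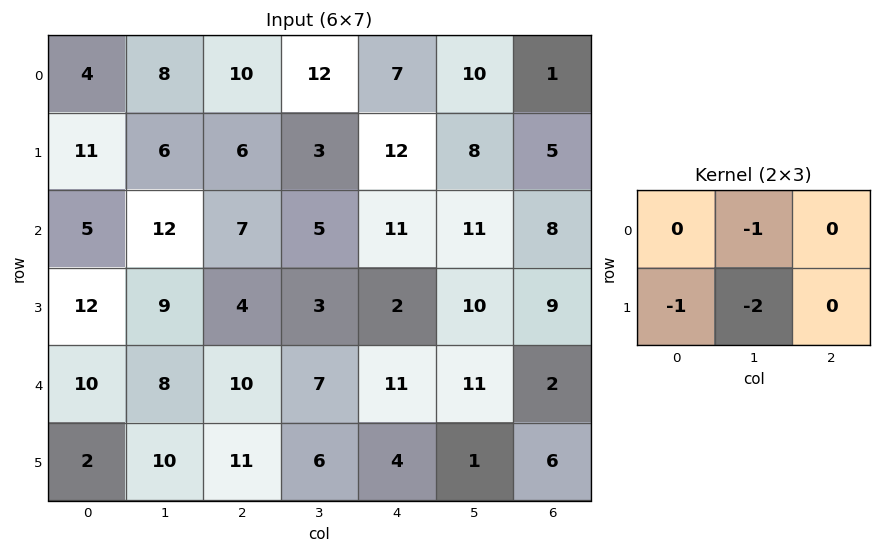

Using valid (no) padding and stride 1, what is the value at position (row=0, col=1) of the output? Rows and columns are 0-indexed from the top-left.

The receptive field on the input at this output position is [8 10 12 / 6 6 3]. Elementwise product with the kernel and sum: 10·-1 + 6·-1 + 6·-2.

-28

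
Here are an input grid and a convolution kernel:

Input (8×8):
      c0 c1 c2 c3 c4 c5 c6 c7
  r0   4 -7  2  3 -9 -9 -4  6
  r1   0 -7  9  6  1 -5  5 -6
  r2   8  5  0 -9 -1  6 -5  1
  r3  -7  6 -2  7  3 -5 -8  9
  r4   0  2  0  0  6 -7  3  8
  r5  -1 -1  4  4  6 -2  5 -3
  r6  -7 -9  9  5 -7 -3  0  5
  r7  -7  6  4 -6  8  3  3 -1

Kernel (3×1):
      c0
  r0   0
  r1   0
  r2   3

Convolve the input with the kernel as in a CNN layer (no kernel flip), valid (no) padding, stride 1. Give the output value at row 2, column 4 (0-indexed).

The receptive field on the input at this output position is [-1 / 3 / 6]. Elementwise product with the kernel and sum: 6·3.

18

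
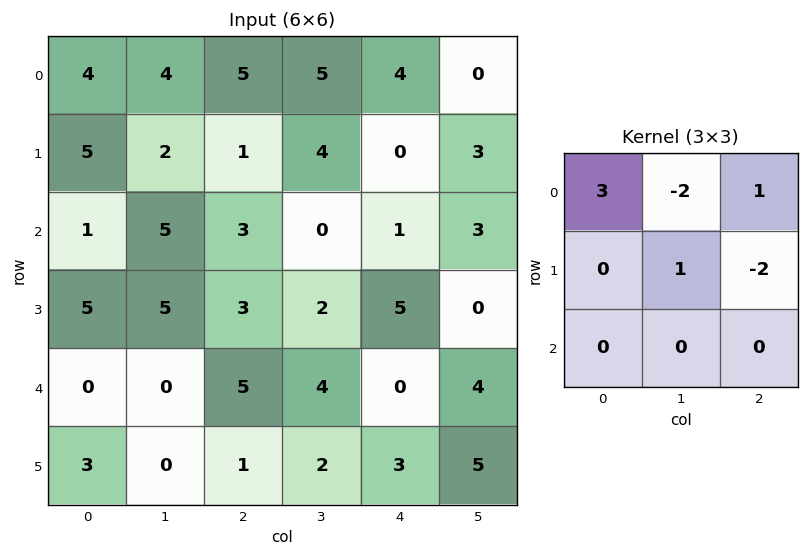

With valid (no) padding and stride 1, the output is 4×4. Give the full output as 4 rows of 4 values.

9 0 13 1
11 11 -7 10
-5 8 2 6
-2 8 14 -12

Output[0,0]: The receptive field on the input at this output position is [4 4 5 / 5 2 1 / 1 5 3]. Elementwise product with the kernel and sum: 4·3 + 4·-2 + 5·1 + 2·1 + 1·-2.
Output[0,1]: The receptive field on the input at this output position is [4 5 5 / 2 1 4 / 5 3 0]. Elementwise product with the kernel and sum: 4·3 + 5·-2 + 5·1 + 1·1 + 4·-2.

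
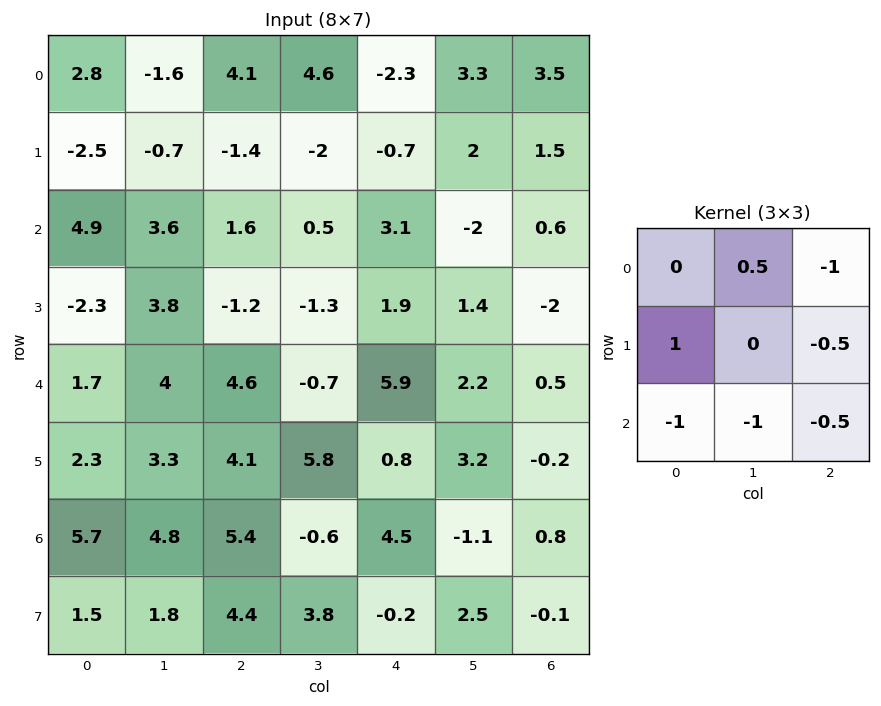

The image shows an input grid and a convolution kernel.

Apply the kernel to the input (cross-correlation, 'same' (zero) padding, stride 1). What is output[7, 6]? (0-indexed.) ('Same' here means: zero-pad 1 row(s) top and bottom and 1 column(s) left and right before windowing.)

The receptive field on the zero-padded input at this output position is [-1.1 0.8 0 / 2.5 -0.1 0 / 0 0 0]. Elementwise product with the kernel and sum: 0.8·0.5 + 0·-1 + 2.5·1 + 0·-0.5 + 0·-1 + 0·-1 + 0·-0.5.

2.9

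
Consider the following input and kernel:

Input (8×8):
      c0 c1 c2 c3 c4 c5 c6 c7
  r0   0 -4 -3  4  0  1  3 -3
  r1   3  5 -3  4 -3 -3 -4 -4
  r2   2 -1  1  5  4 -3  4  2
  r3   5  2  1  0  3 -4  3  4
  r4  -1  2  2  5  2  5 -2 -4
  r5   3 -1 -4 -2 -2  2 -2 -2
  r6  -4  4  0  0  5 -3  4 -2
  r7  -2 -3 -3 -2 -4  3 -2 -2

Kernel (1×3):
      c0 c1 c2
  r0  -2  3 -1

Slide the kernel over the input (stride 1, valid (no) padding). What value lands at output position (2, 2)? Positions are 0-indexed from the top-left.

The receptive field on the input at this output position is [1 5 4]. Elementwise product with the kernel and sum: 1·-2 + 5·3 + 4·-1.

9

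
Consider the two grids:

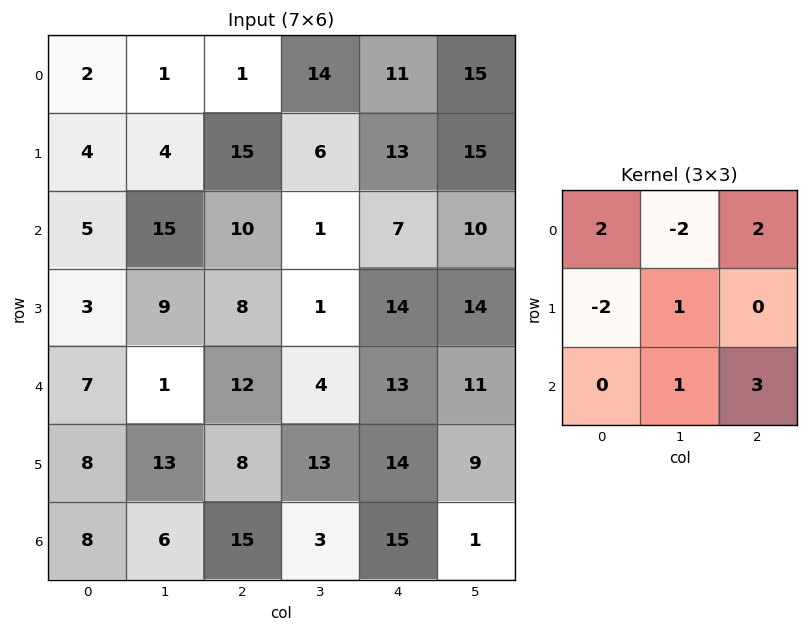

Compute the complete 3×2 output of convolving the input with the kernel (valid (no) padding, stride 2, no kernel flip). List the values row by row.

45 -6
40 60
84 87

Output[0,0]: The receptive field on the input at this output position is [2 1 1 / 4 4 15 / 5 15 10]. Elementwise product with the kernel and sum: 2·2 + 1·-2 + 1·2 + 4·-2 + 4·1 + 15·1 + 10·3.
Output[0,1]: The receptive field on the input at this output position is [1 14 11 / 15 6 13 / 10 1 7]. Elementwise product with the kernel and sum: 1·2 + 14·-2 + 11·2 + 15·-2 + 6·1 + 1·1 + 7·3.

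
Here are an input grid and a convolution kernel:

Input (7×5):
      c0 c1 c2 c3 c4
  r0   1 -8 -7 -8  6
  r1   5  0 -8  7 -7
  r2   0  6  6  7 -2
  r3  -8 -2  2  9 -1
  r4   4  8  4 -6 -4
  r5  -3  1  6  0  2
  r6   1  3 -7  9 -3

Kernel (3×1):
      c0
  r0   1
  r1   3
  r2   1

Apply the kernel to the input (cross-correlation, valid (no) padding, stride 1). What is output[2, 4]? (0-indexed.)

-9

The receptive field on the input at this output position is [-2 / -1 / -4]. Elementwise product with the kernel and sum: -2·1 + -1·3 + -4·1.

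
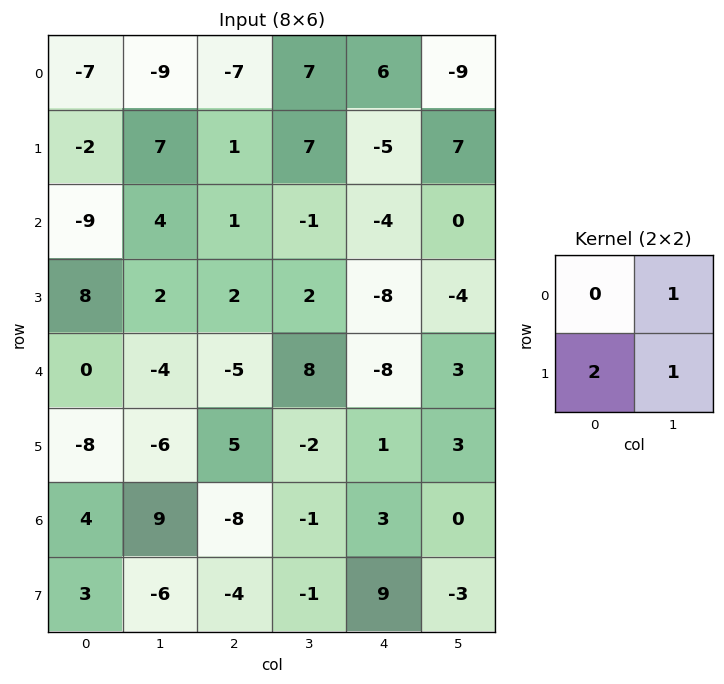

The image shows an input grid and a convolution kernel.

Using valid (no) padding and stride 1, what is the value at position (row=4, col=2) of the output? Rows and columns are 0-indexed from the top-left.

16

The receptive field on the input at this output position is [-5 8 / 5 -2]. Elementwise product with the kernel and sum: 8·1 + 5·2 + -2·1.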